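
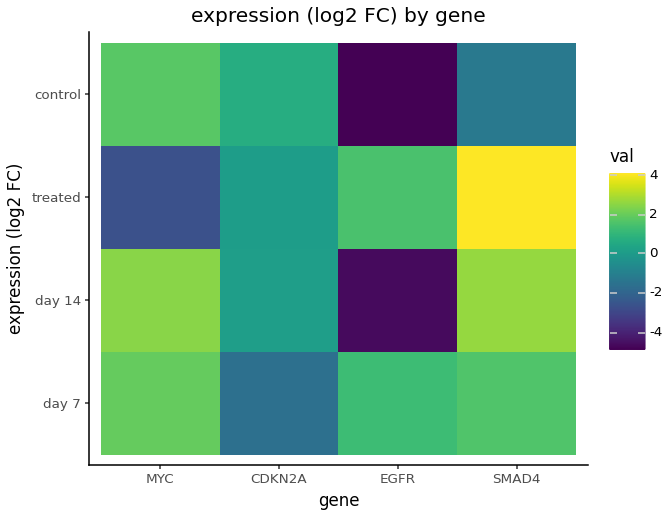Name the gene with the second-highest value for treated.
Top 3 for treated: SMAD4 ≈ 4, EGFR ≈ 2, CDKN2A ≈ 0.

EGFR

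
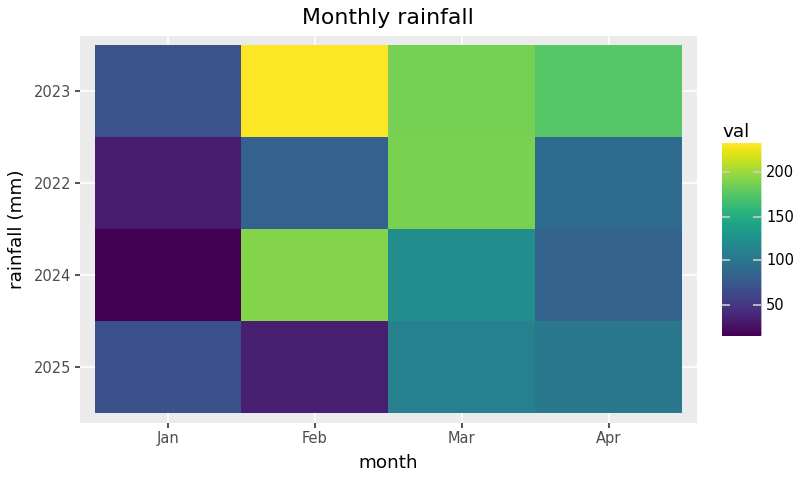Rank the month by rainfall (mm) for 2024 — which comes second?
Mar

Top 3 for 2024: Feb ≈ 200, Mar ≈ 120, Apr ≈ 80.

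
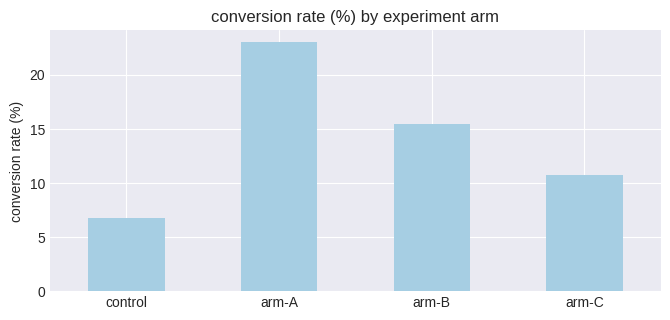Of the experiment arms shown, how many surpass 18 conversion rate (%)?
1

Above 18: arm-A.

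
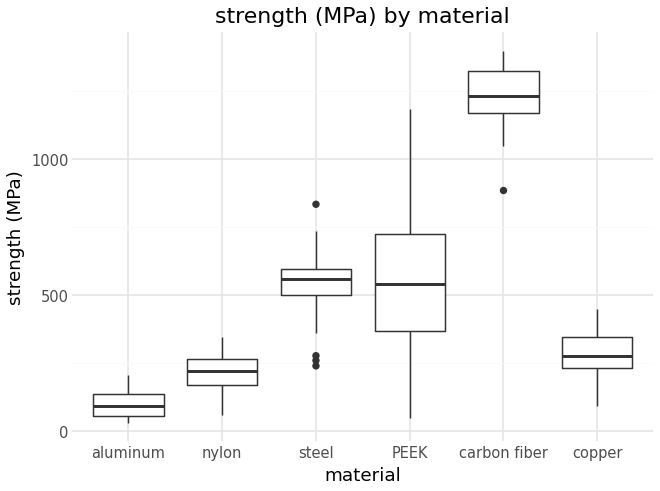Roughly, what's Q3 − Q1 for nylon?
Q3 ≈ 300, Q1 ≈ 200; IQR ≈ 100.

≈ 100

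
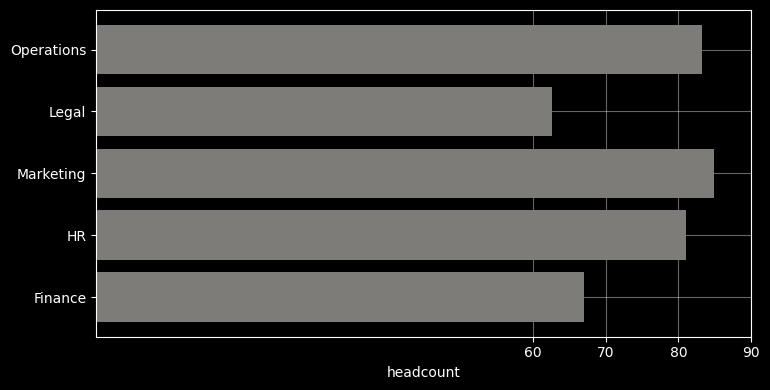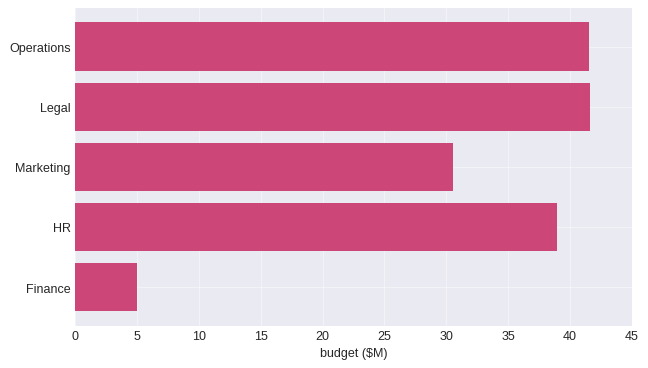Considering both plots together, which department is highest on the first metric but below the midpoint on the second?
Chart 2 median budget ($M) ≈ 40; below-median departments: Marketing, Finance. Among those, Marketing has the highest headcount (≈ 80).

Marketing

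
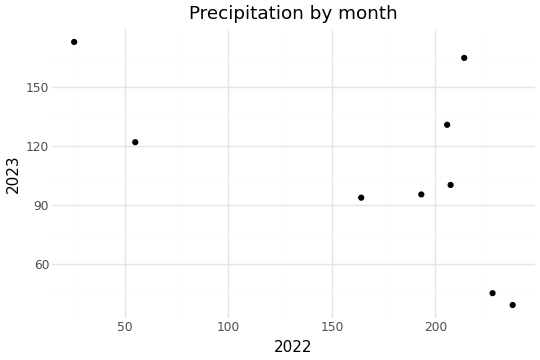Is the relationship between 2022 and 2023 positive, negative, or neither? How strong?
negative, moderate

Points are negatively correlated; moderate (|r| ≈ 0.6).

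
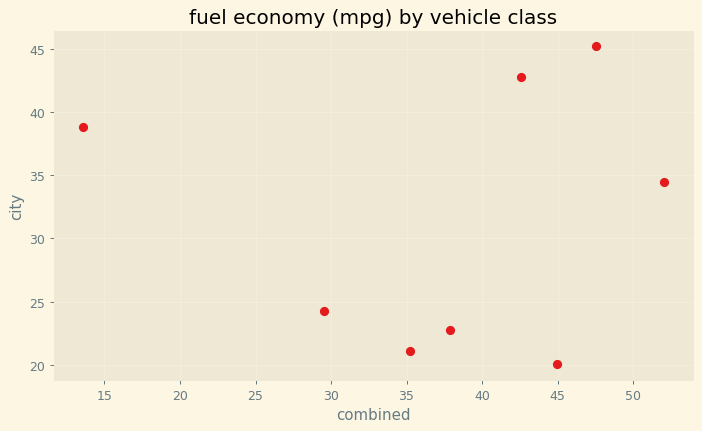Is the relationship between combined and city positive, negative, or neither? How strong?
no clear correlation

Points are roughly uncorrelated; weak (|r| ≈ 0.1).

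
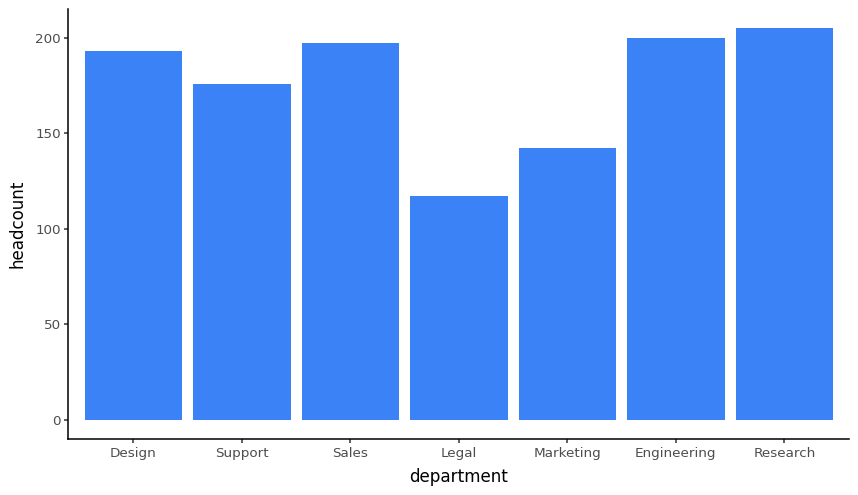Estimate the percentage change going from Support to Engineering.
≈ +11.1%

Support ≈ 180, Engineering ≈ 200; (200 − 180) / 180 ≈ +11.1%.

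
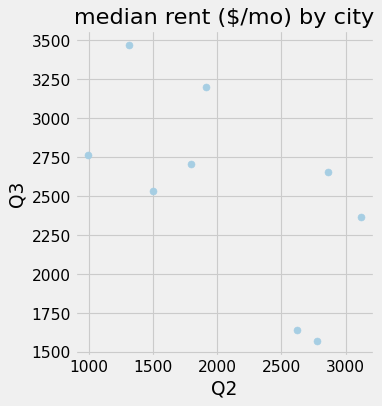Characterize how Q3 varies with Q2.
negative, moderate

Points are negatively correlated; moderate (|r| ≈ 0.6).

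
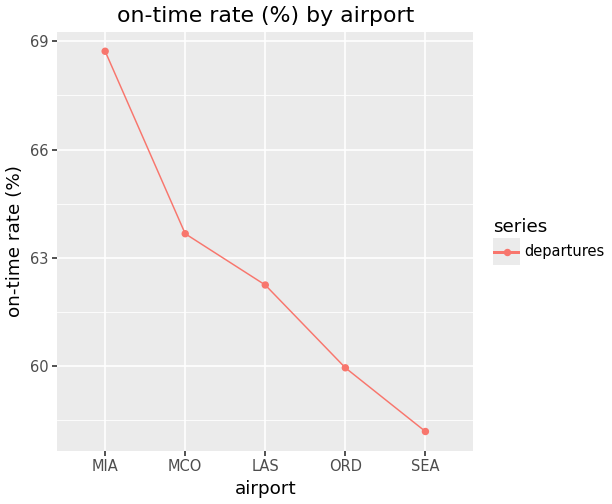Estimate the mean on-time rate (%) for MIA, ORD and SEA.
≈ 62

(69 + 60 + 58) / 3 ≈ 62.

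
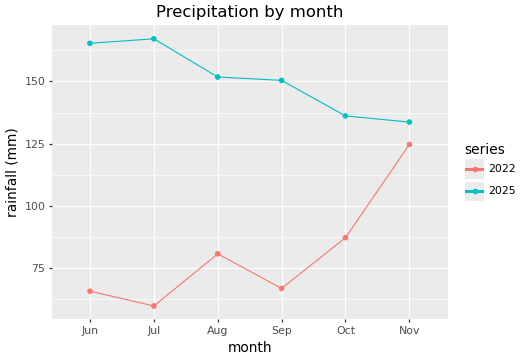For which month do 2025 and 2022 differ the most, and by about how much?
Jul, ≈ 110 mm

Jul: 2025 ≈ 170, 2022 ≈ 60 → gap ≈ 110. Next-largest (Jun) is only ≈ 100.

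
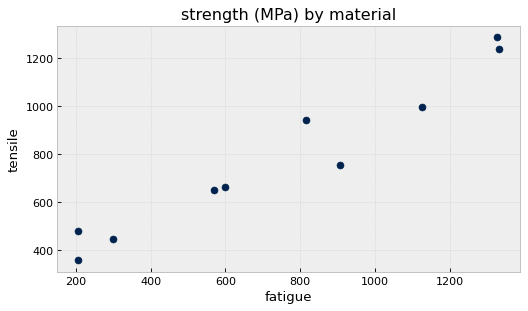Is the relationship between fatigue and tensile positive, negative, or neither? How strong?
positive, strong

Points are positively correlated; strong (|r| ≈ 1.0).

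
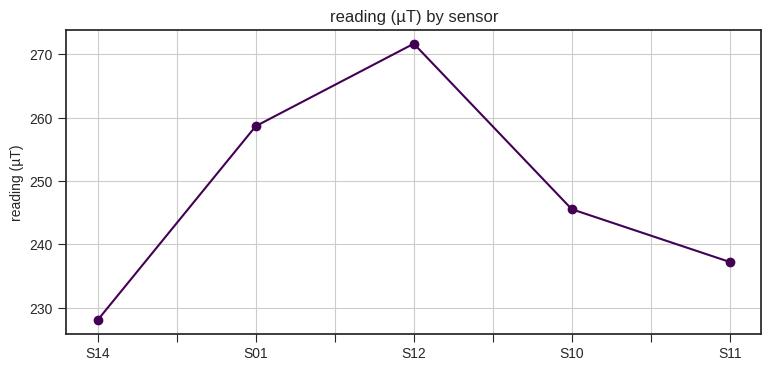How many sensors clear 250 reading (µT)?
Above 250: S01, S12.

2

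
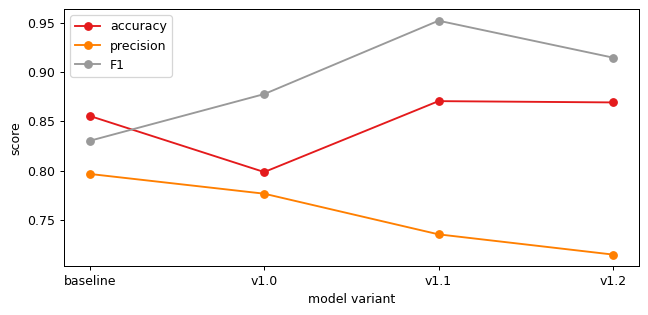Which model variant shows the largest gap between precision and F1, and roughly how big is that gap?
v1.1: precision ≈ 0.74, F1 ≈ 0.96 → gap ≈ 0.22. Next-largest (v1.2) is only ≈ 0.20.

v1.1, ≈ 0.22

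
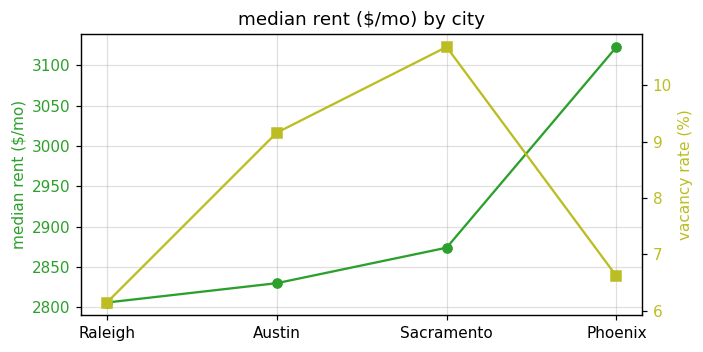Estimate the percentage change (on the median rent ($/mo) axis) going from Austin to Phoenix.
Austin ≈ 2850, Phoenix ≈ 3100; (3100 − 2850) / 2850 ≈ +8.8%.

≈ +8.8%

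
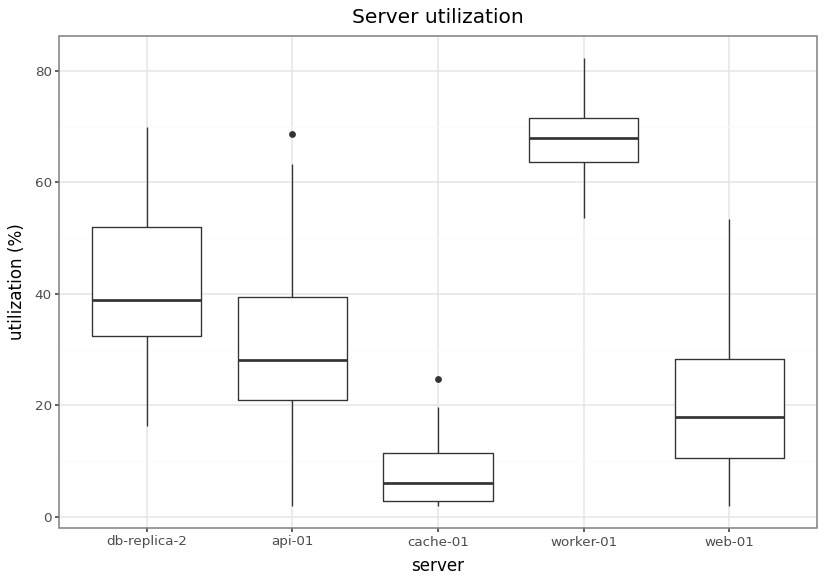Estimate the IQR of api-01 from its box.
≈ 20

Q3 ≈ 40, Q1 ≈ 20; IQR ≈ 20.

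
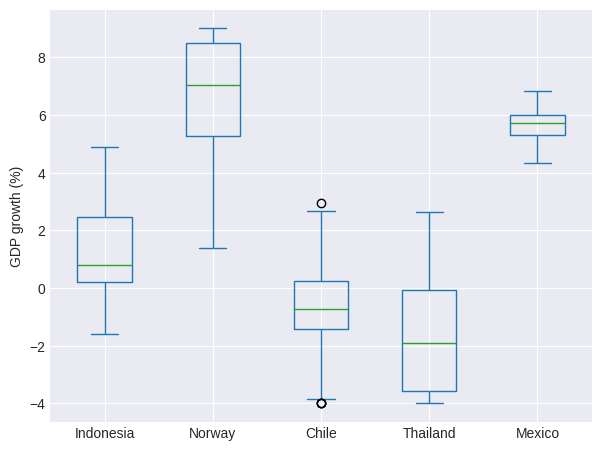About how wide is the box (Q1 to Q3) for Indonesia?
Q3 ≈ 2, Q1 ≈ 0; IQR ≈ 2.

≈ 2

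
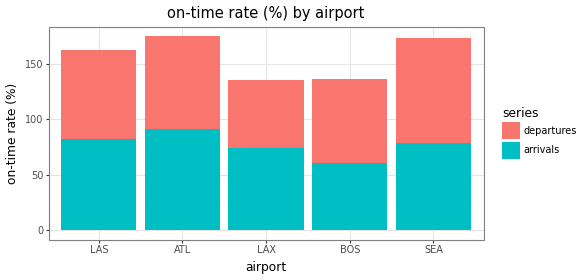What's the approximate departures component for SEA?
departures top ≈ 180, bottom ≈ 80; segment ≈ 100.

≈ 100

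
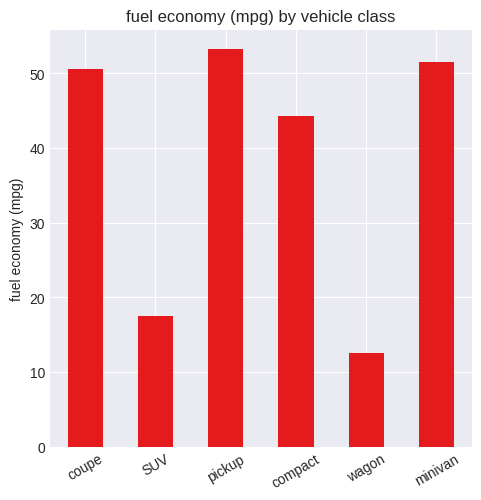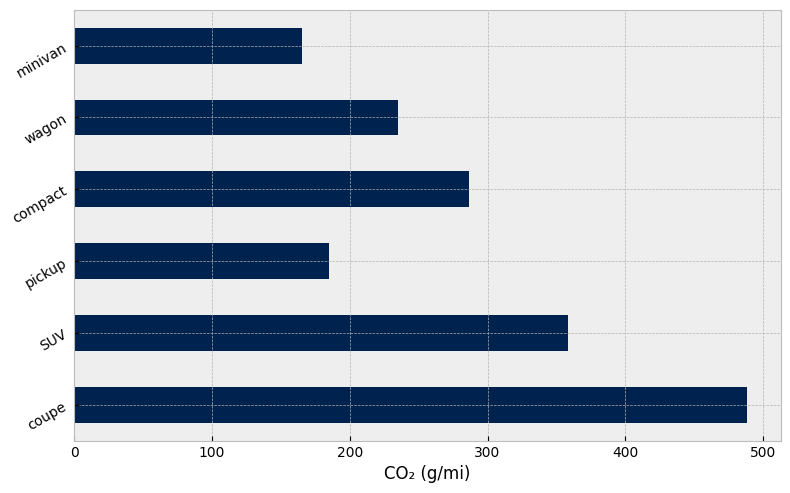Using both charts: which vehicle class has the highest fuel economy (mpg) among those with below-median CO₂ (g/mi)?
Chart 2 median CO₂ (g/mi) ≈ 250; below-median vehicle classes: pickup, wagon, minivan. Among those, pickup has the highest fuel economy (mpg) (≈ 55).

pickup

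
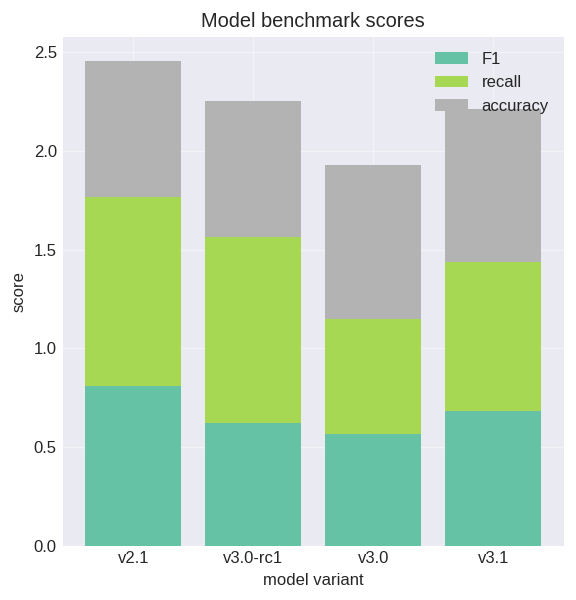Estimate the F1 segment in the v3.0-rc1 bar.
≈ 0.5

F1 top ≈ 0.5, bottom ≈ 0.0; segment ≈ 0.5.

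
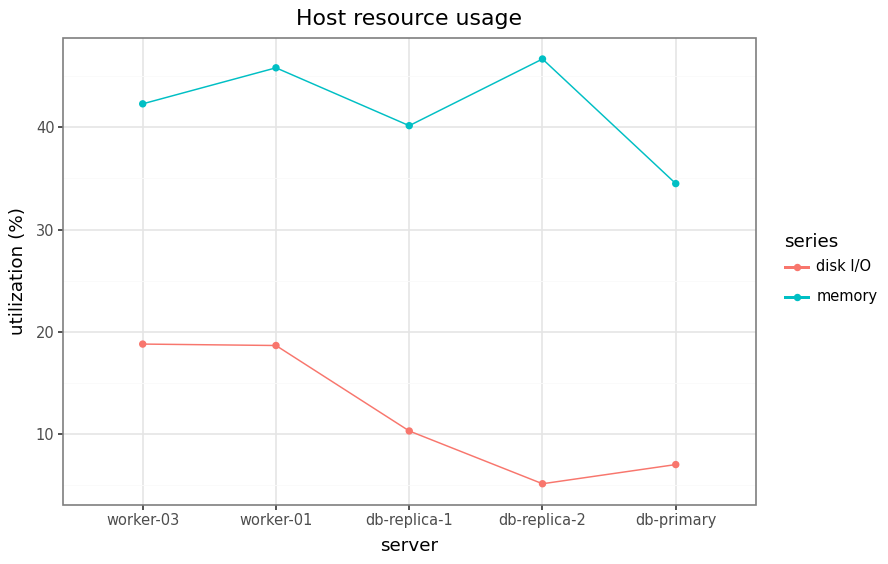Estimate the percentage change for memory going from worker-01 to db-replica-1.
≈ -11.1%

worker-01 ≈ 45, db-replica-1 ≈ 40; (40 − 45) / 45 ≈ -11.1%.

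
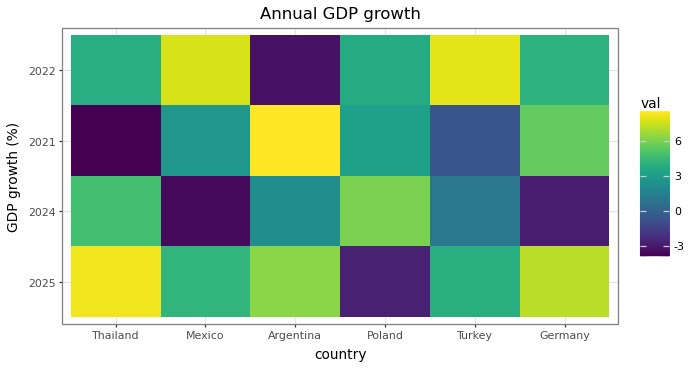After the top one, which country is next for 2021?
Top 3 for 2021: Argentina ≈ 8, Germany ≈ 6, Poland ≈ 4.

Germany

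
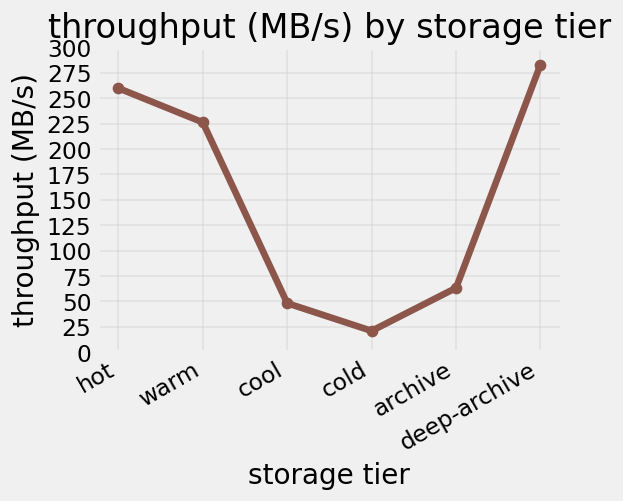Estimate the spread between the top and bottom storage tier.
≈ 250

Max deep-archive ≈ 275, min cold ≈ 25; range ≈ 250.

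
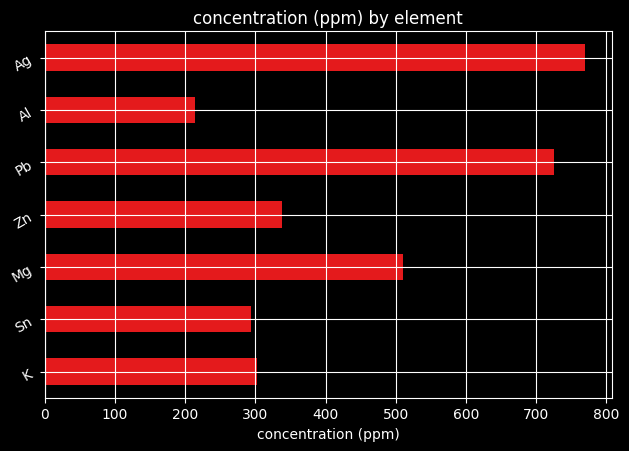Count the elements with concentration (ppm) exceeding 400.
3

Above 400: Mg, Pb, Ag.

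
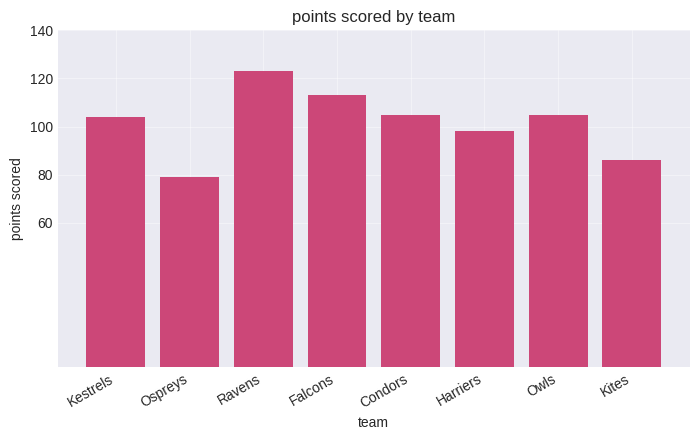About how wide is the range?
≈ 40

Max Ravens ≈ 120, min Ospreys ≈ 80; range ≈ 40.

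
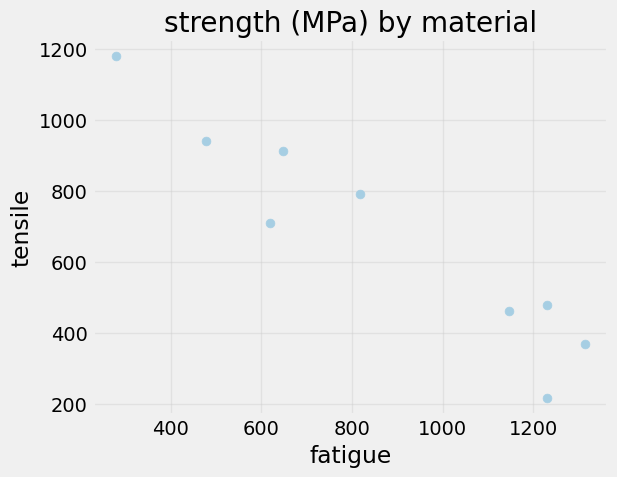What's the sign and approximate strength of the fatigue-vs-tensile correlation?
Points are negatively correlated; strong (|r| ≈ 0.9).

negative, strong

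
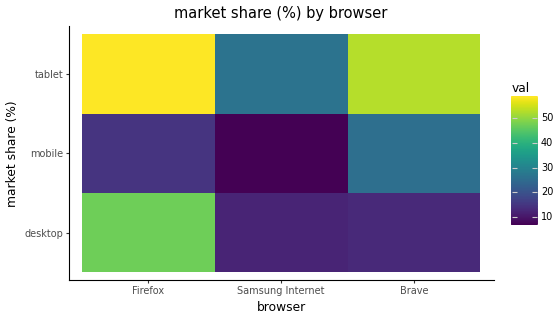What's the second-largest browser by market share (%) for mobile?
Firefox

Top 3 for mobile: Brave ≈ 25, Firefox ≈ 15, Samsung Internet ≈ 5.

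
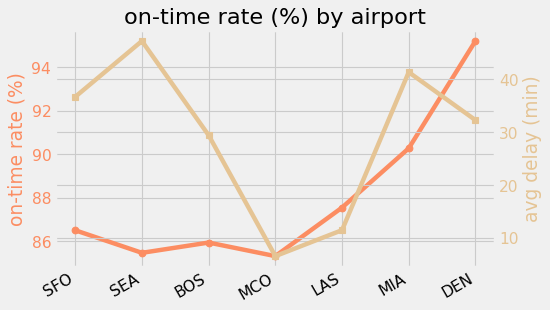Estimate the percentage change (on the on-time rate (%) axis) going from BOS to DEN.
BOS ≈ 86, DEN ≈ 95; (95 − 86) / 86 ≈ +10.5%.

≈ +10.5%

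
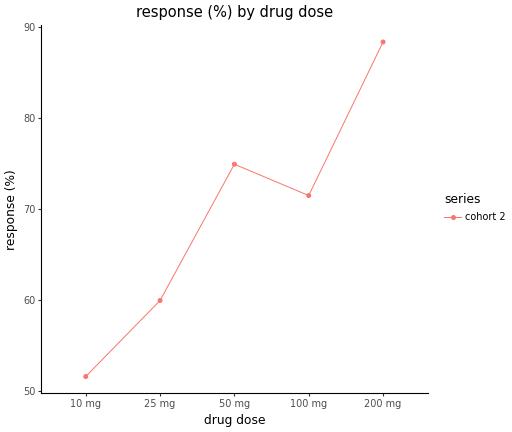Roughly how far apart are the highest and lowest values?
≈ 40

Max 200 mg ≈ 90, min 10 mg ≈ 50; range ≈ 40.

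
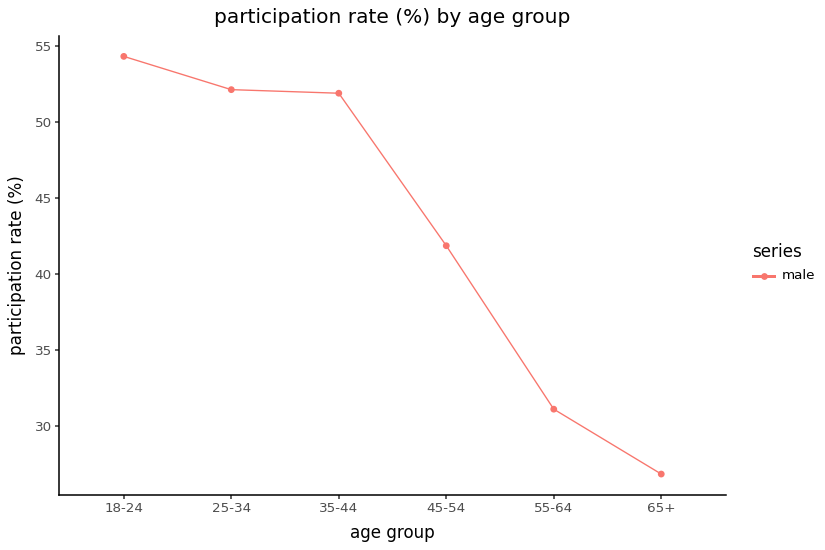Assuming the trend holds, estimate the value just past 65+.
≈ 17.5

Last three: 40, 30, 25 → slope ≈ -7.5/step → next ≈ 17.5.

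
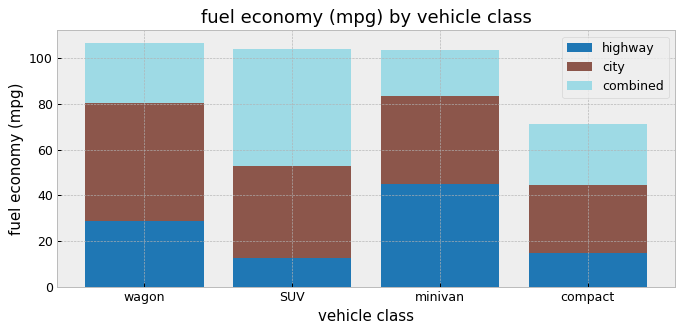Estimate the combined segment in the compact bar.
combined top ≈ 70, bottom ≈ 40; segment ≈ 30.

≈ 30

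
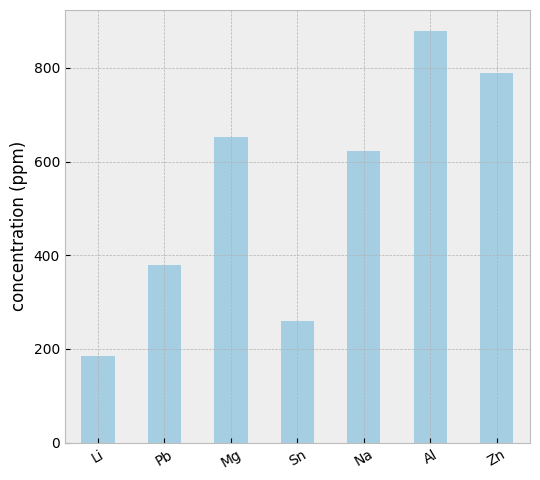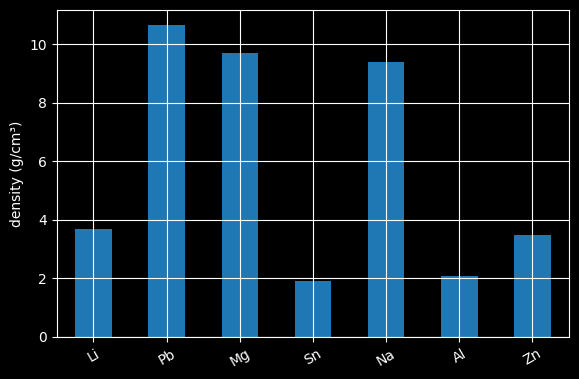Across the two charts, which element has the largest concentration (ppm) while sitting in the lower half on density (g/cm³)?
Chart 2 median density (g/cm³) ≈ 4; below-median elements: Sn, Al, Zn. Among those, Al has the highest concentration (ppm) (≈ 900).

Al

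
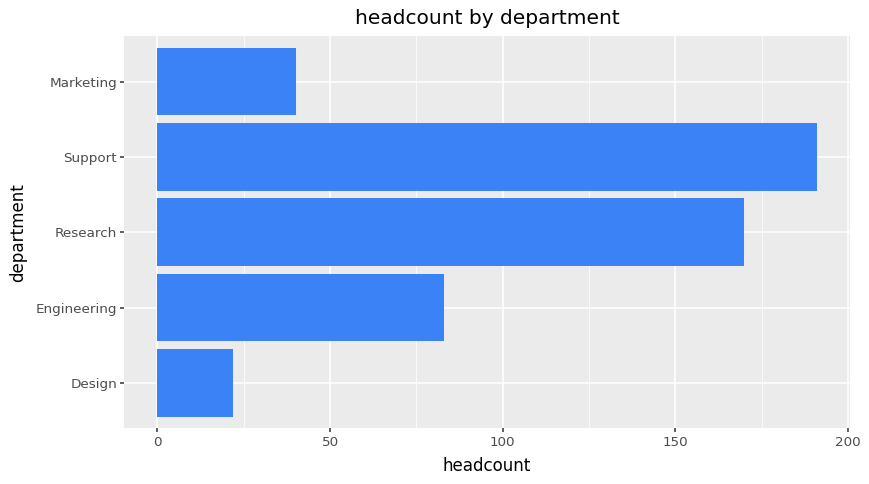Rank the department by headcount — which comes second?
Research

Top 3: Support ≈ 200, Research ≈ 160, Engineering ≈ 80.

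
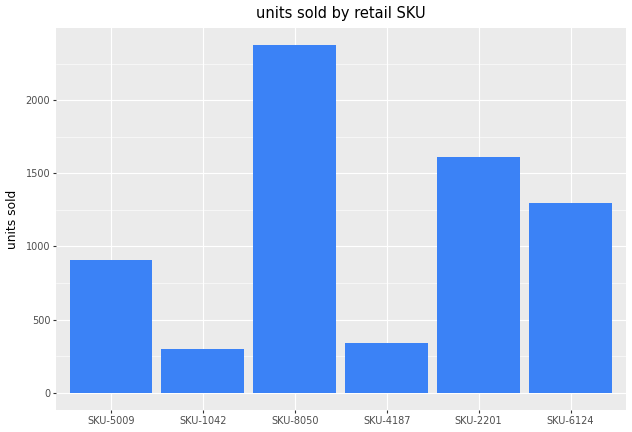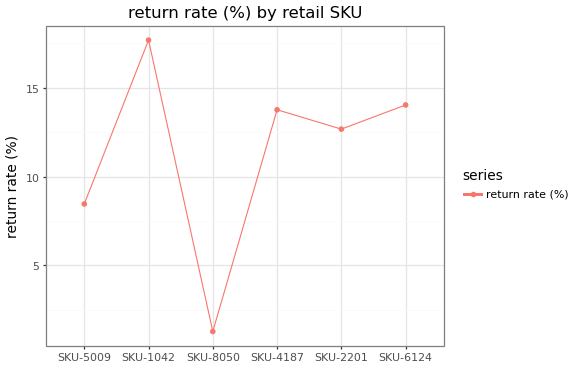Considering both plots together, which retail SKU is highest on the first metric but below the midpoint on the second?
Chart 2 median return rate (%) ≈ 14; below-median retail SKUs: SKU-5009, SKU-8050, SKU-2201. Among those, SKU-8050 has the highest units sold (≈ 2500).

SKU-8050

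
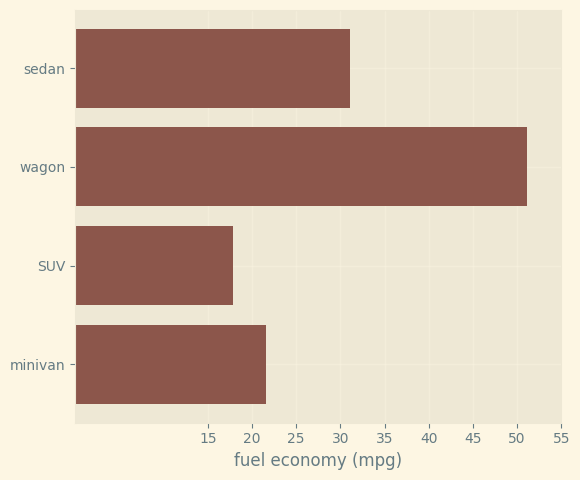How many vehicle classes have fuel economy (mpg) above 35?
Above 35: wagon.

1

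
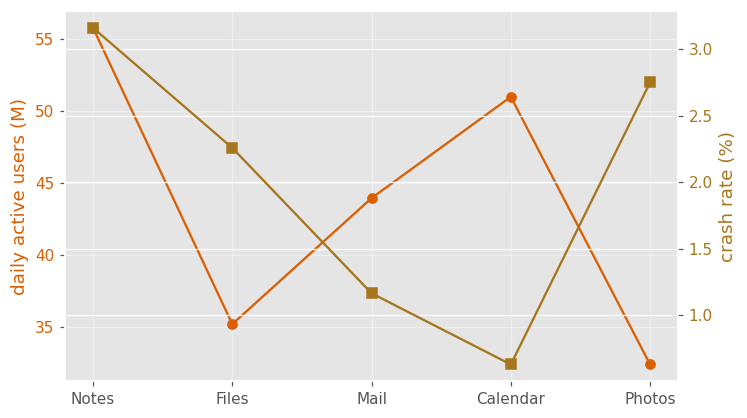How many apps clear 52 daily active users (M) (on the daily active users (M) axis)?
1

Above 52: Notes.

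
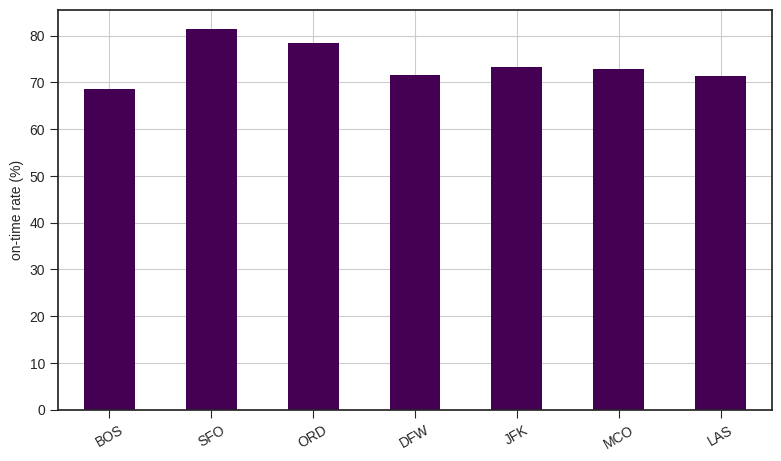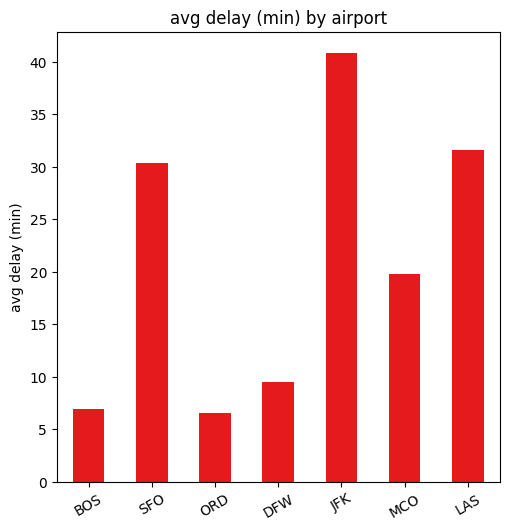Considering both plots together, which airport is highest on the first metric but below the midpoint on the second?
Chart 2 median avg delay (min) ≈ 20; below-median airports: BOS, ORD, DFW. Among those, ORD has the highest on-time rate (%) (≈ 80).

ORD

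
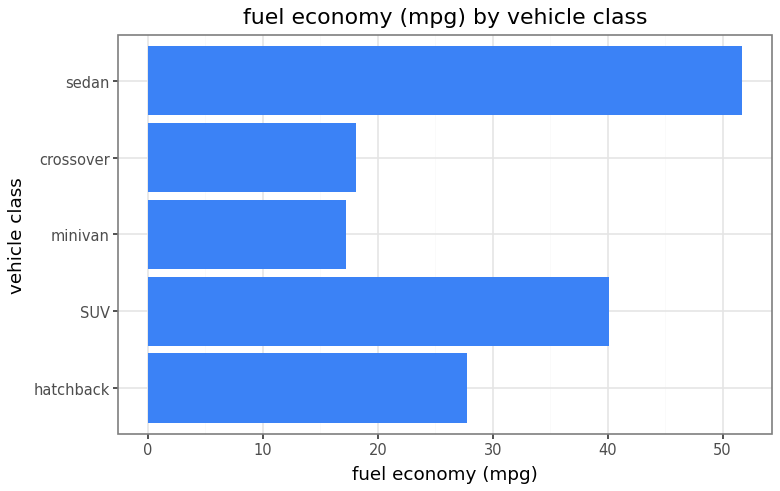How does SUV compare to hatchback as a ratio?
SUV ≈ 40, hatchback ≈ 30; 40/30 ≈ 1.33.

≈ 1.33×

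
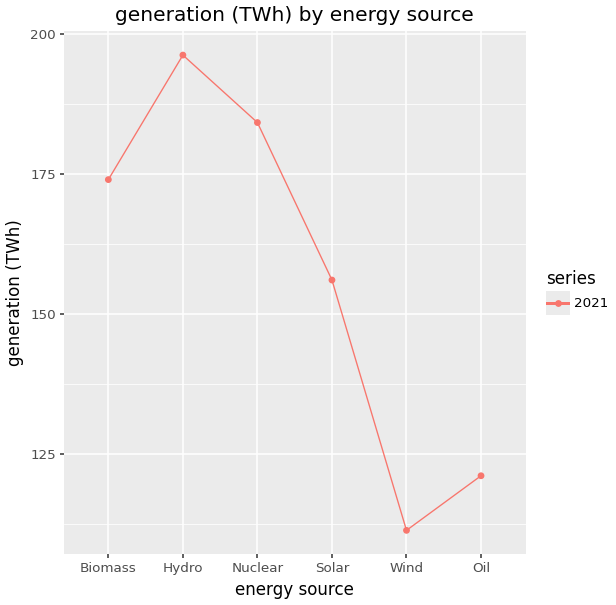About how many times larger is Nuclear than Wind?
≈ 1.64×

Nuclear ≈ 180, Wind ≈ 110; 180/110 ≈ 1.64.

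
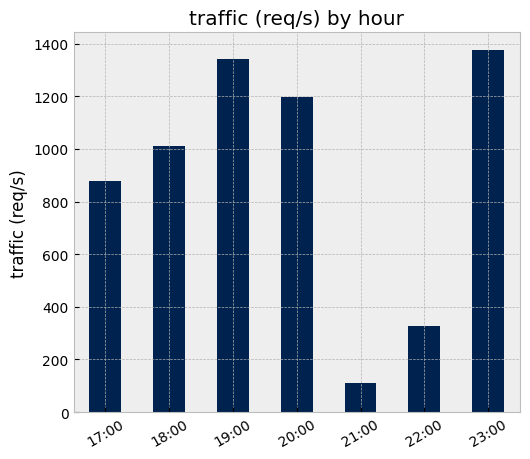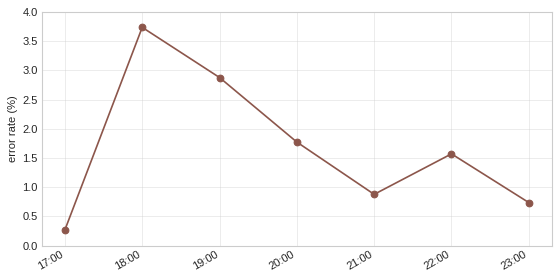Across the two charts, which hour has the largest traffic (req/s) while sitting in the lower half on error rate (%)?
Chart 2 median error rate (%) ≈ 1.5; below-median hours: 17:00, 21:00, 23:00. Among those, 23:00 has the highest traffic (req/s) (≈ 1400).

23:00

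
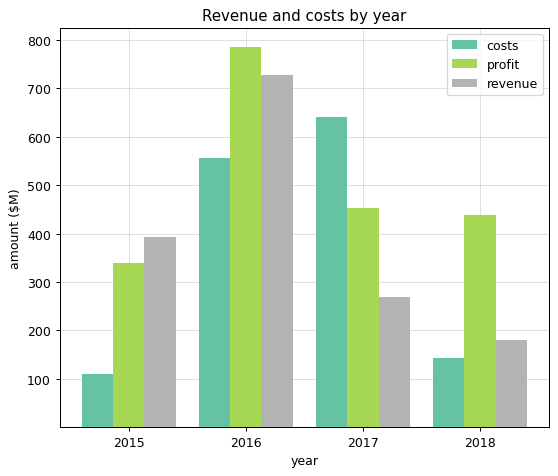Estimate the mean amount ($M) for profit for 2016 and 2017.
≈ 650

(800 + 500) / 2 ≈ 650.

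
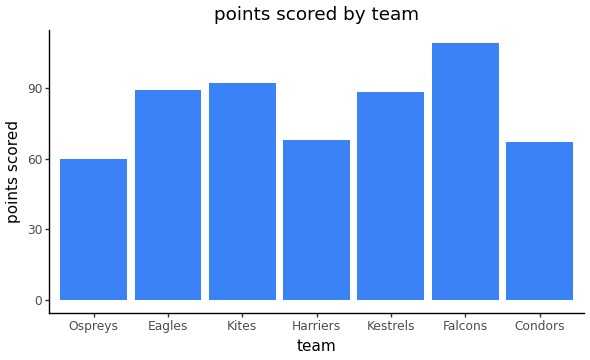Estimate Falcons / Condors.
Falcons ≈ 110, Condors ≈ 70; 110/70 ≈ 1.57.

≈ 1.57×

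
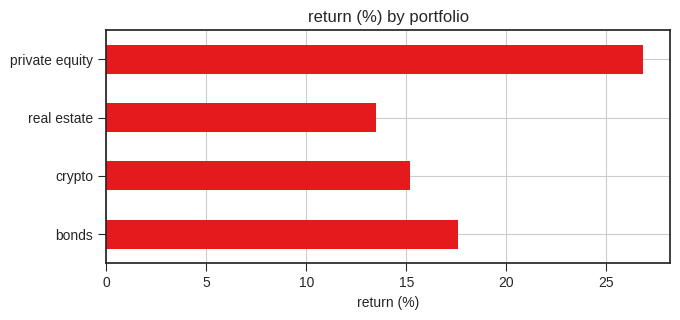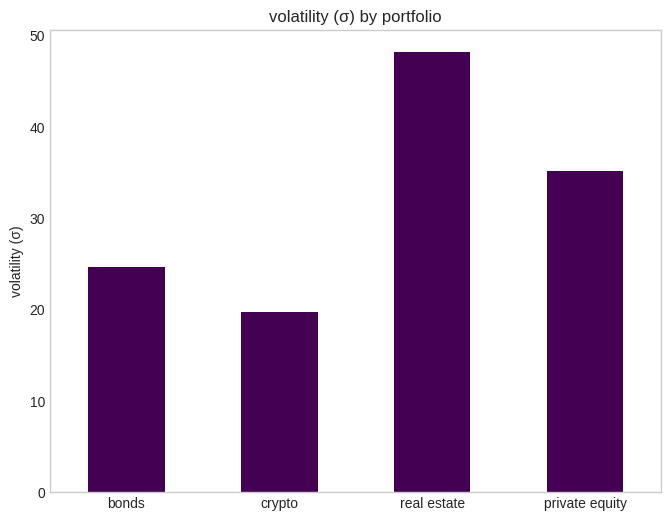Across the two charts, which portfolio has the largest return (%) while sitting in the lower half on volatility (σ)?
Chart 2 median volatility (σ) ≈ 30; below-median portfolios: bonds, crypto. Among those, bonds has the highest return (%) (≈ 20).

bonds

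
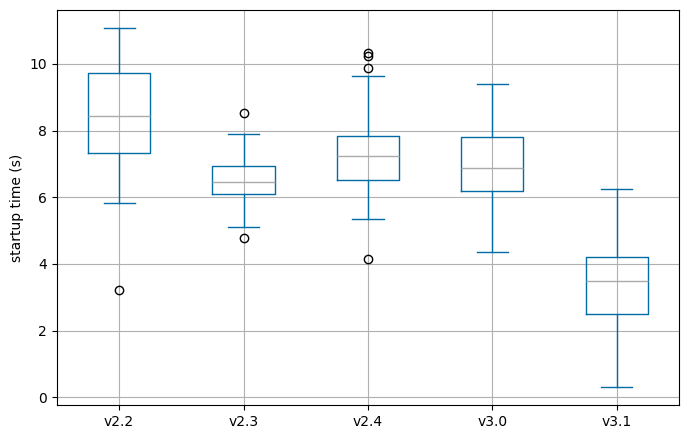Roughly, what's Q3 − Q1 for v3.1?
≈ 1.5

Q3 ≈ 4.0, Q1 ≈ 2.5; IQR ≈ 1.5.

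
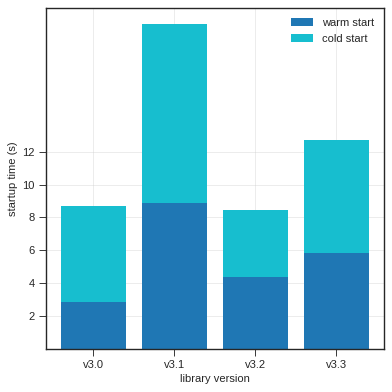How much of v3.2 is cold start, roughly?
cold start top ≈ 8, bottom ≈ 4; segment ≈ 4.

≈ 4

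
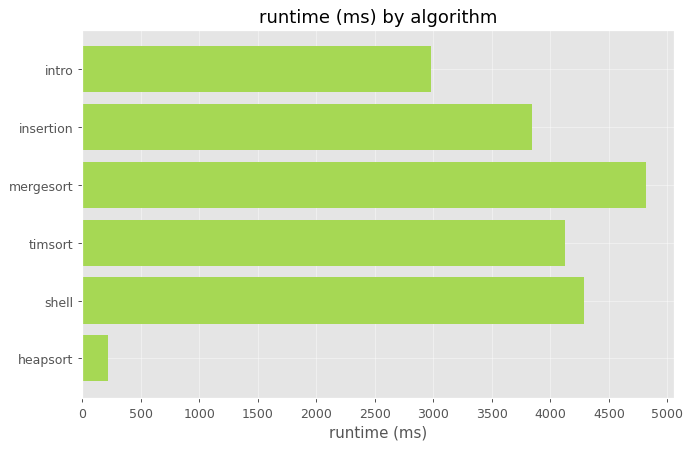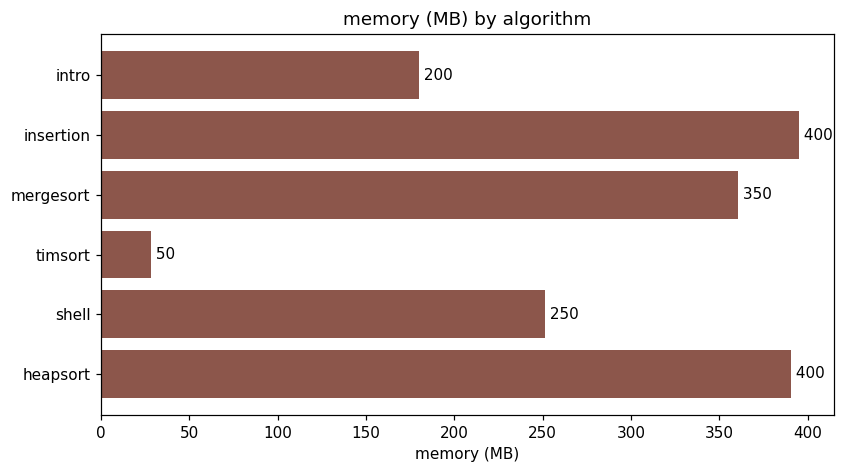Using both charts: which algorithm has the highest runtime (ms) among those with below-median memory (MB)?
Chart 2 median memory (MB) ≈ 300; below-median algorithms: intro, timsort, shell. Among those, shell has the highest runtime (ms) (≈ 4500).

shell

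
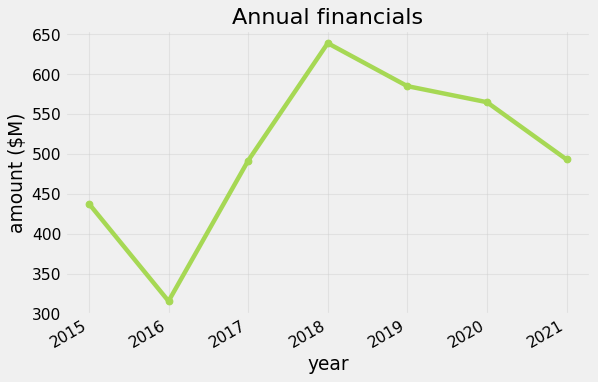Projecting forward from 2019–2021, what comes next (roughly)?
Last three: 600, 550, 500 → slope ≈ -50/step → next ≈ 450.

≈ 450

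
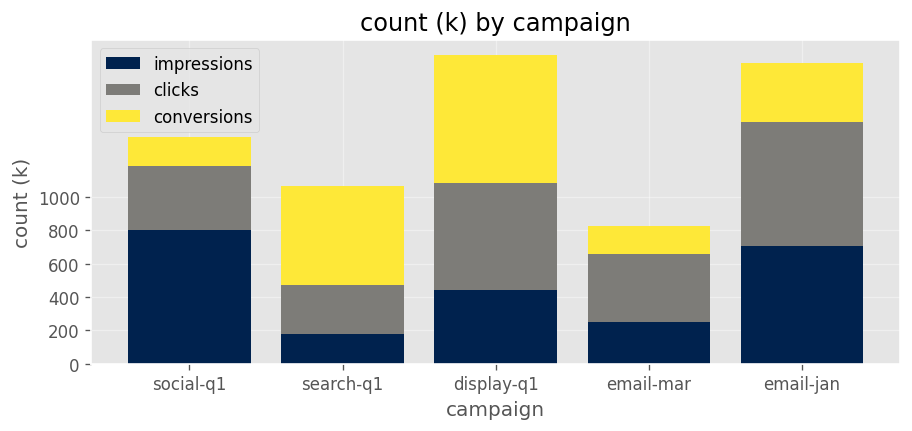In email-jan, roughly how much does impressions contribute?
≈ 800

impressions top ≈ 800, bottom ≈ 0; segment ≈ 800.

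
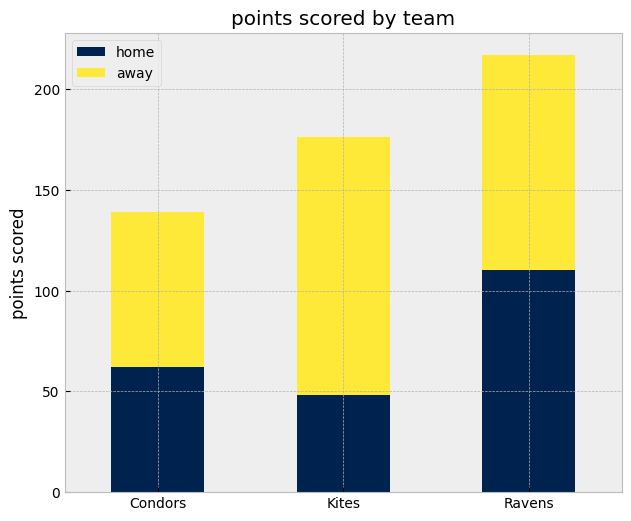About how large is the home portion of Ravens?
≈ 120

home top ≈ 120, bottom ≈ 0; segment ≈ 120.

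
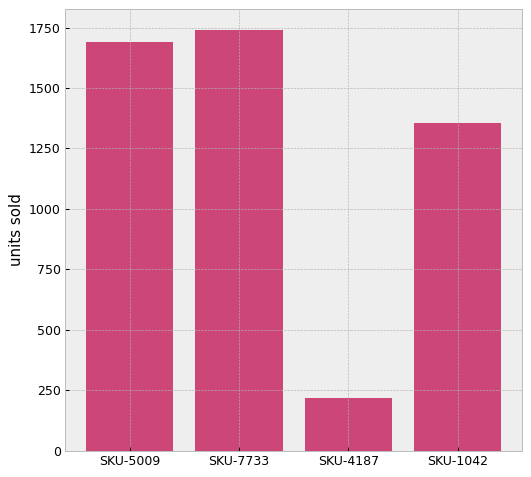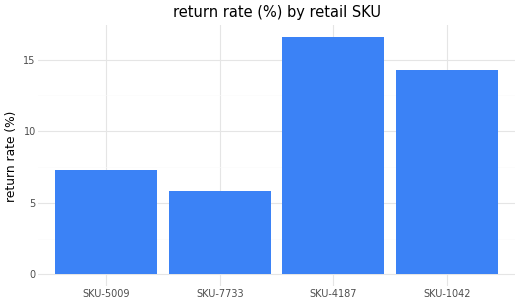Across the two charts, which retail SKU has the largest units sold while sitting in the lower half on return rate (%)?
SKU-7733

Chart 2 median return rate (%) ≈ 10; below-median retail SKUs: SKU-5009, SKU-7733. Among those, SKU-7733 has the highest units sold (≈ 1800).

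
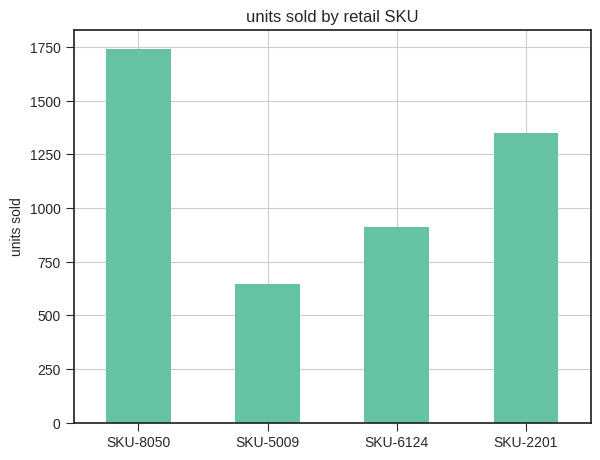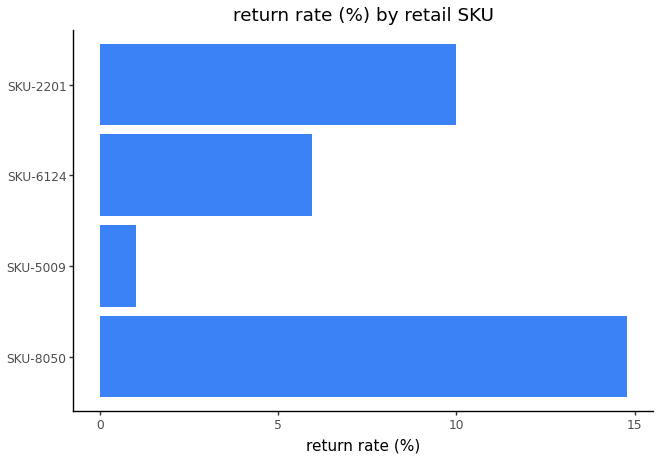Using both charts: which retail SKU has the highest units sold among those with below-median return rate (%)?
Chart 2 median return rate (%) ≈ 8; below-median retail SKUs: SKU-5009, SKU-6124. Among those, SKU-6124 has the highest units sold (≈ 1000).

SKU-6124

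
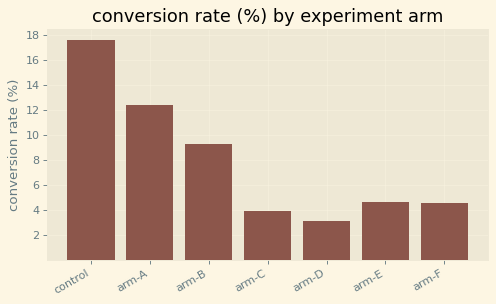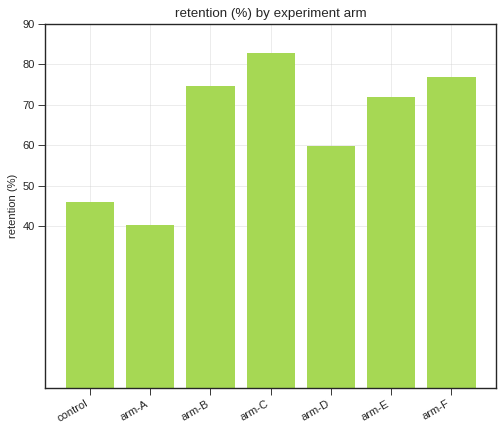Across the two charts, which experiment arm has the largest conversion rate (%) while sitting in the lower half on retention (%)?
Chart 2 median retention (%) ≈ 70; below-median experiment arms: control, arm-A, arm-D. Among those, control has the highest conversion rate (%) (≈ 18).

control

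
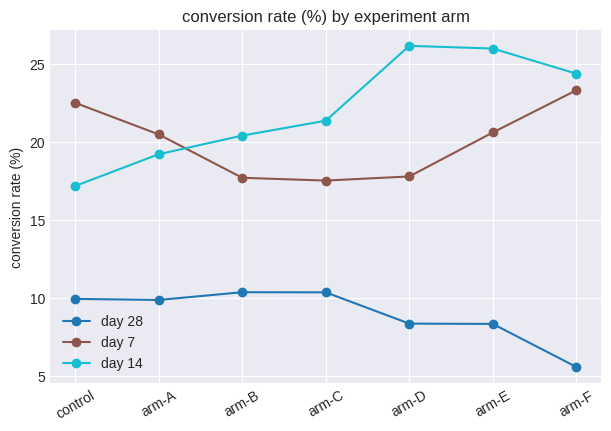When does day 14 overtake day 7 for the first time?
arm-B

arm-A: day 14 ≈ 20 vs day 7 ≈ 20 (not yet); arm-B: day 14 ≈ 20 vs day 7 ≈ 18 (first crossover).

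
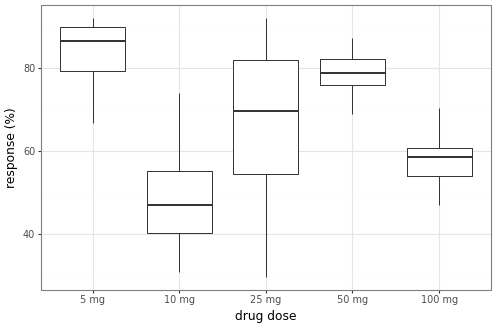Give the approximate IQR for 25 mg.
≈ 25

Q3 ≈ 80, Q1 ≈ 55; IQR ≈ 25.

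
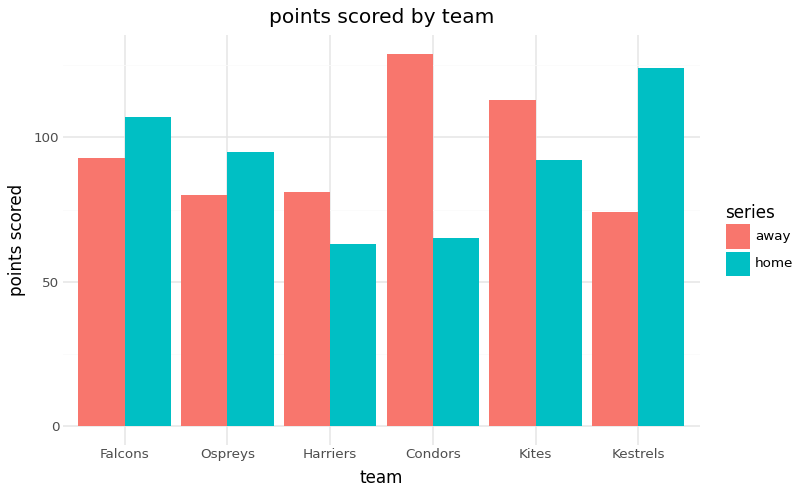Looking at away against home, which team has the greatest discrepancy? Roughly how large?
Condors: away ≈ 120, home ≈ 60 → gap ≈ 60. Next-largest (Kestrels) is only ≈ 40.

Condors, ≈ 60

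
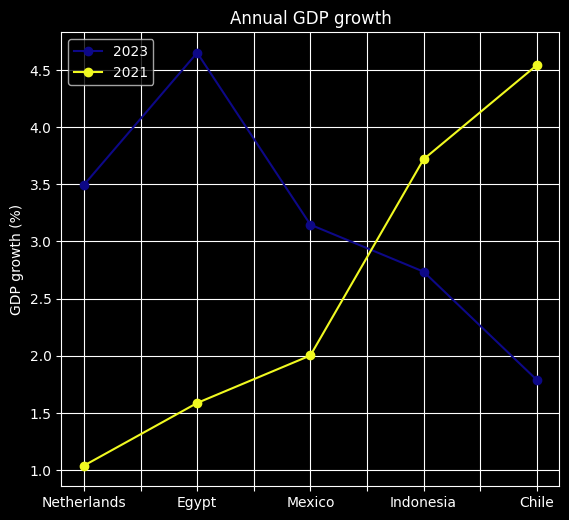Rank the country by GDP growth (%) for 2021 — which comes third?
Mexico

Top 4 for 2021: Chile ≈ 4.5, Indonesia ≈ 3.5, Mexico ≈ 2.0, Egypt ≈ 1.5.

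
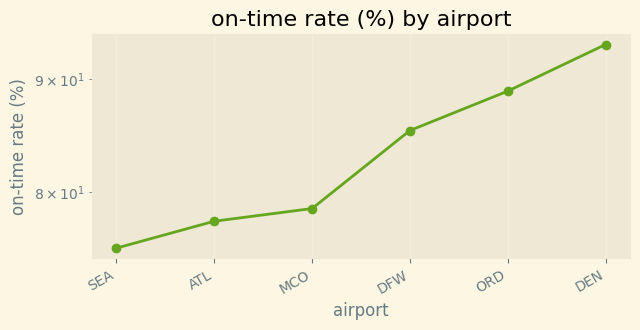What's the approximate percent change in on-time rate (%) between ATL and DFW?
ATL ≈ 78, DFW ≈ 86; (86 − 78) / 78 ≈ +10.3%.

≈ +10.3%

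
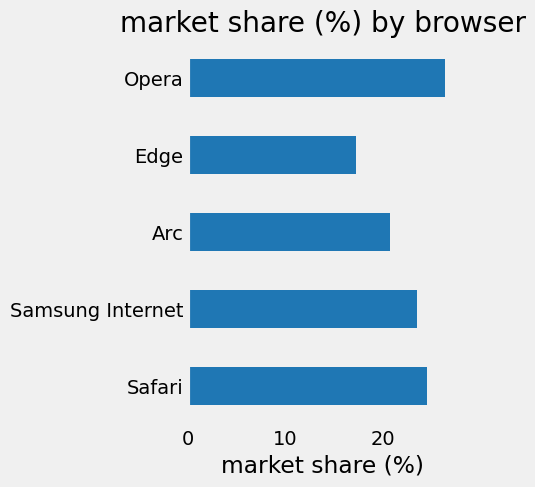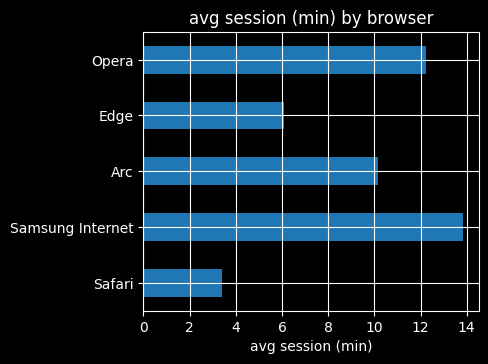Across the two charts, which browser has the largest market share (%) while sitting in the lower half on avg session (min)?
Chart 2 median avg session (min) ≈ 10; below-median browsers: Safari, Edge. Among those, Safari has the highest market share (%) (≈ 25).

Safari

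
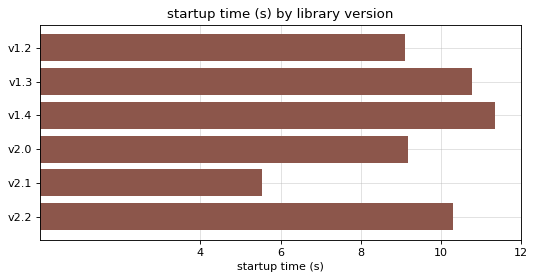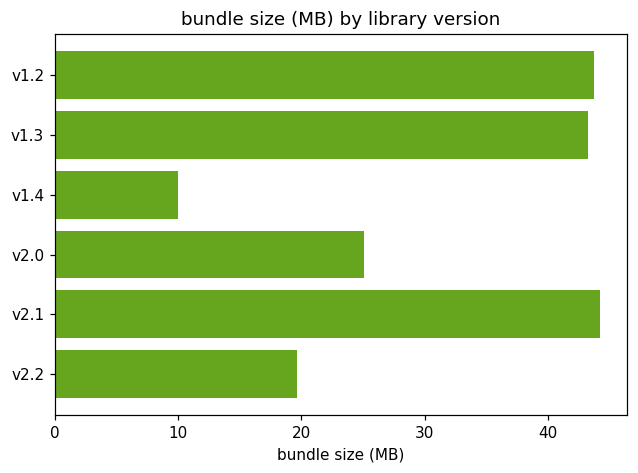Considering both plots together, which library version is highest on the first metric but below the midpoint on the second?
Chart 2 median bundle size (MB) ≈ 35; below-median library versions: v1.4, v2.0, v2.2. Among those, v1.4 has the highest startup time (s) (≈ 12).

v1.4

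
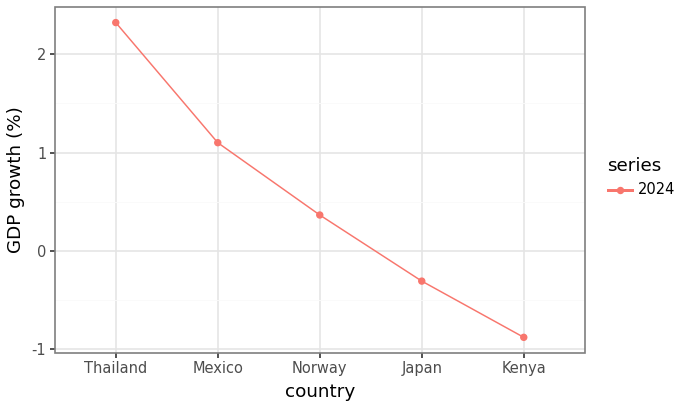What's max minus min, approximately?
Max Thailand ≈ 2.5, min Kenya ≈ -1.0; range ≈ 3.5.

≈ 3.5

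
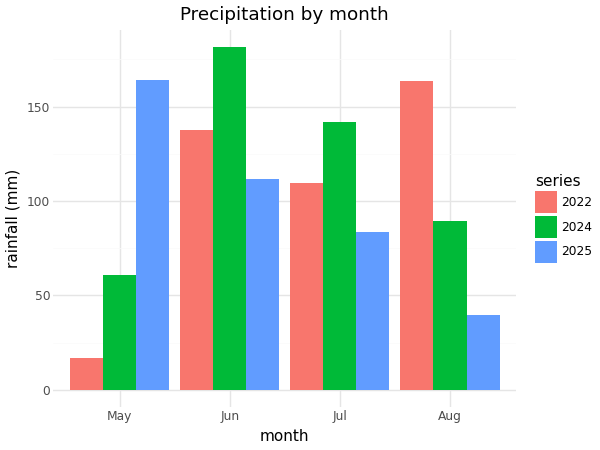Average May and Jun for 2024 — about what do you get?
≈ 120

(60 + 180) / 2 ≈ 120.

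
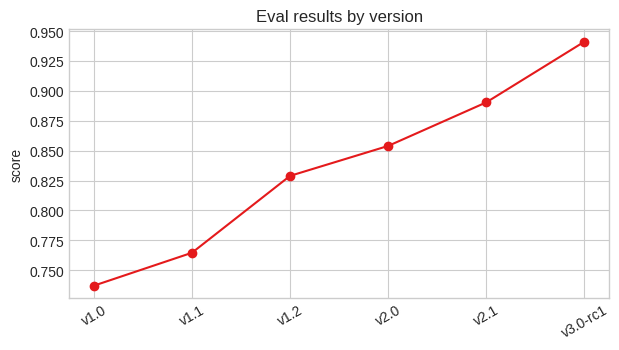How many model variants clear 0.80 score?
Above 0.80: v1.2, v2.0, v2.1, v3.0-rc1.

4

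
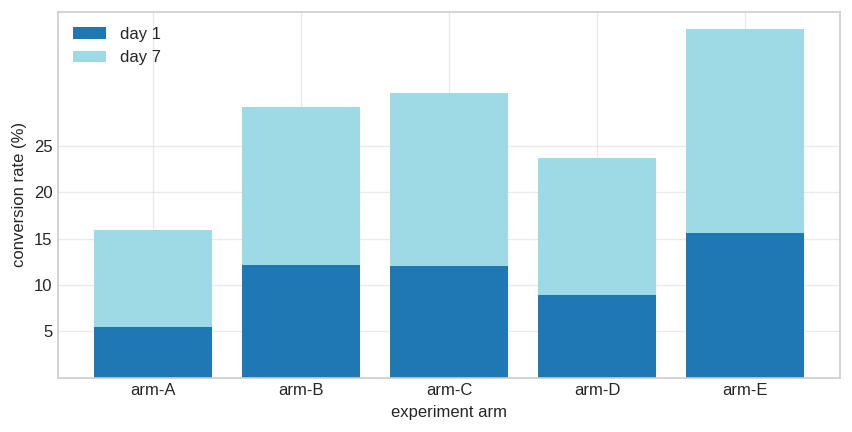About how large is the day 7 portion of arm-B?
day 7 top ≈ 30, bottom ≈ 10; segment ≈ 20.

≈ 20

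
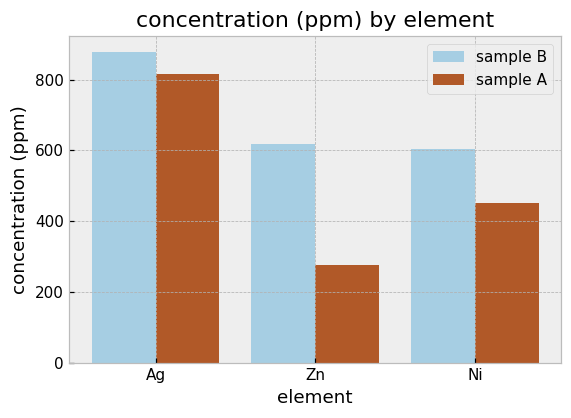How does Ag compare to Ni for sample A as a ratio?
Ag ≈ 800, Ni ≈ 500; 800/500 ≈ 1.6.

≈ 1.6×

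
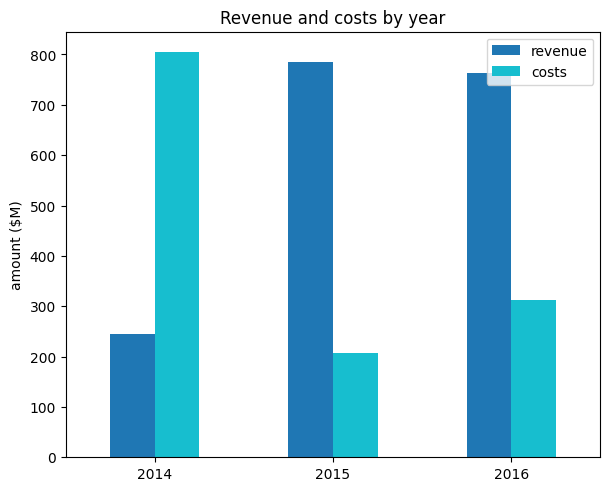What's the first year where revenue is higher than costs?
2015

2014: revenue ≈ 200 vs costs ≈ 800 (not yet); 2015: revenue ≈ 800 vs costs ≈ 200 (first crossover).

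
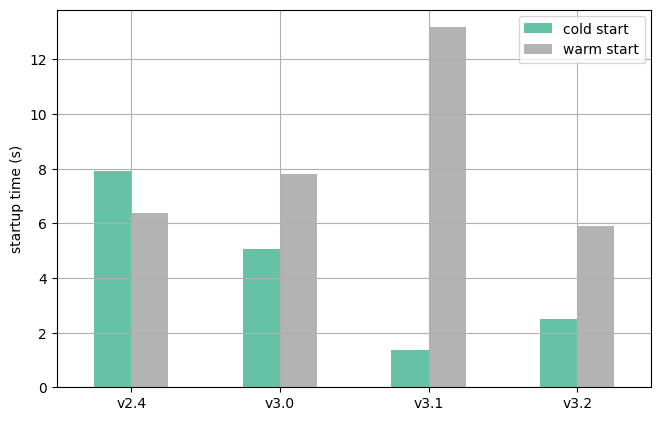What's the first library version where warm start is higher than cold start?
v2.4: warm start ≈ 6 vs cold start ≈ 8 (not yet); v3.0: warm start ≈ 8 vs cold start ≈ 6 (first crossover).

v3.0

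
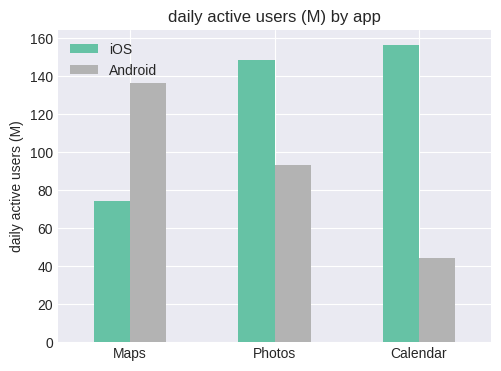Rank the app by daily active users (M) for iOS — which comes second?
Top 3 for iOS: Calendar ≈ 160, Photos ≈ 140, Maps ≈ 80.

Photos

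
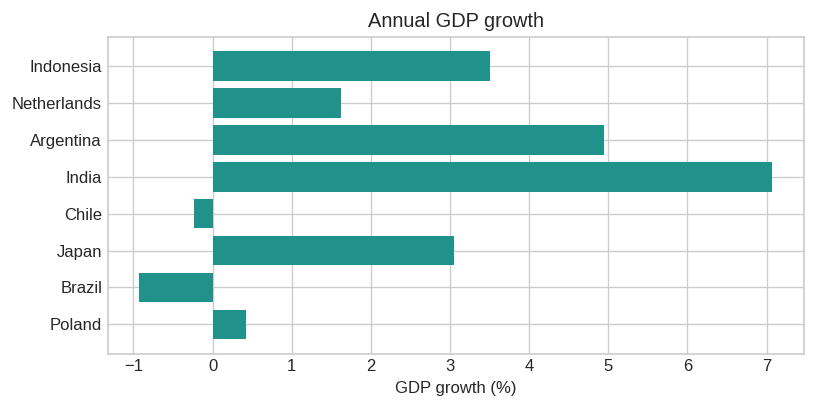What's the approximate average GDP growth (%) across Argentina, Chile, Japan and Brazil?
≈ 2

(5 + 0 + 3 + -1) / 4 ≈ 2.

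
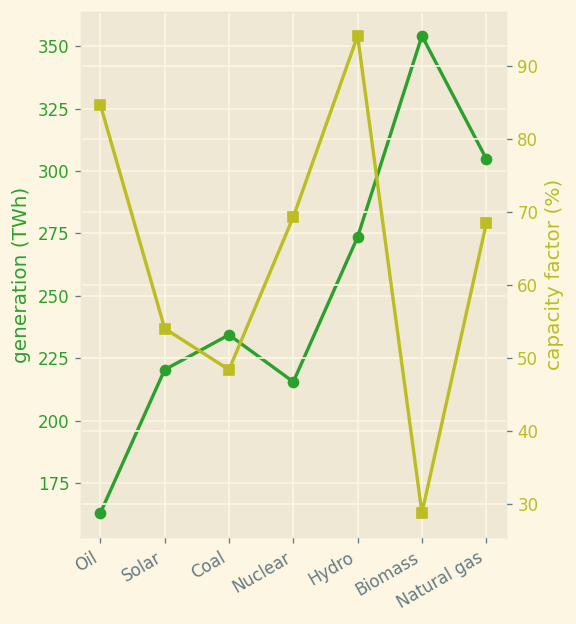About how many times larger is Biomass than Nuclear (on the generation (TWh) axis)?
≈ 1.64×

Biomass ≈ 360, Nuclear ≈ 220; 360/220 ≈ 1.64.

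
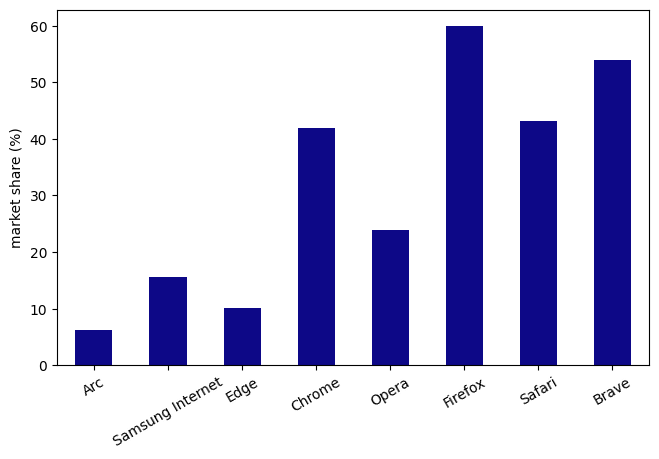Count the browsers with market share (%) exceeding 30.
Above 30: Chrome, Firefox, Safari, Brave.

4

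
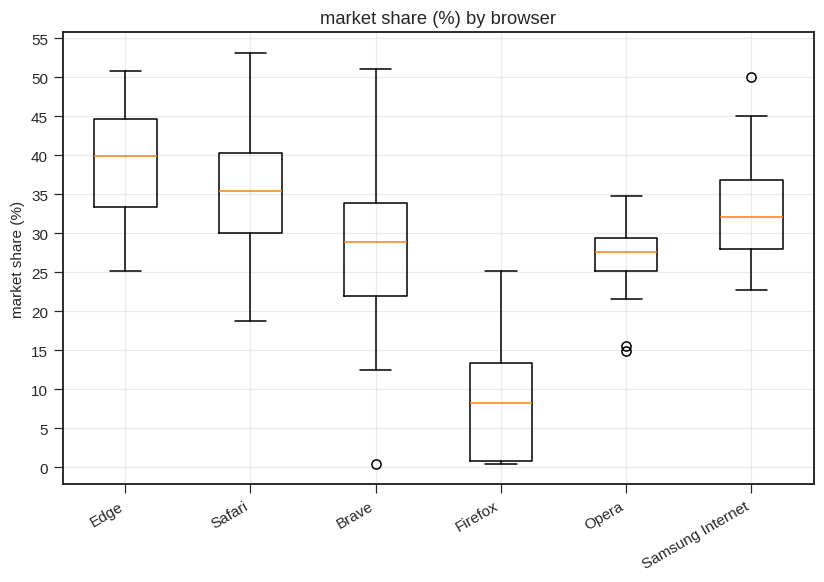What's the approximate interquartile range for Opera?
≈ 5

Q3 ≈ 30, Q1 ≈ 25; IQR ≈ 5.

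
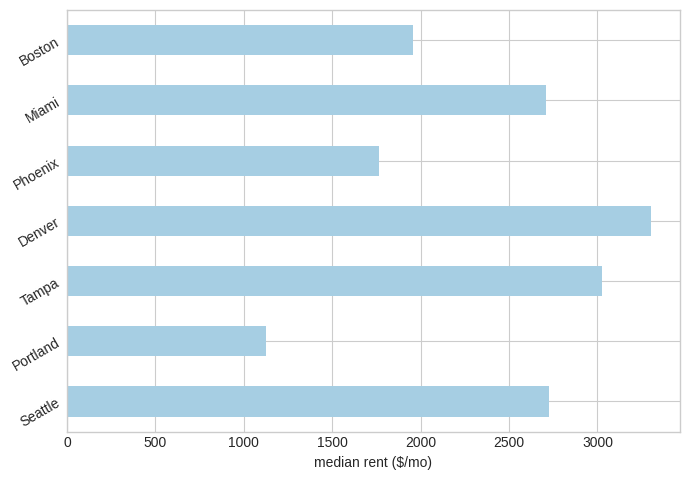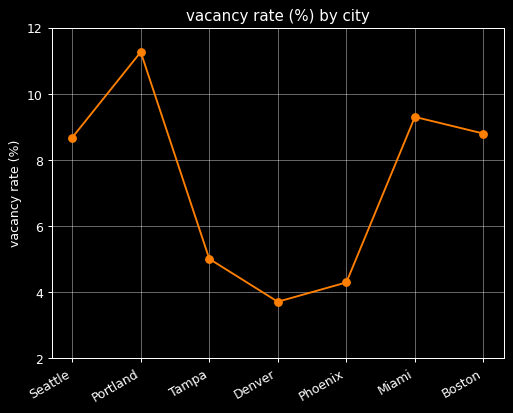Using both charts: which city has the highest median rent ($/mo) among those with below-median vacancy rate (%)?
Denver

Chart 2 median vacancy rate (%) ≈ 8; below-median cities: Tampa, Denver, Phoenix. Among those, Denver has the highest median rent ($/mo) (≈ 3500).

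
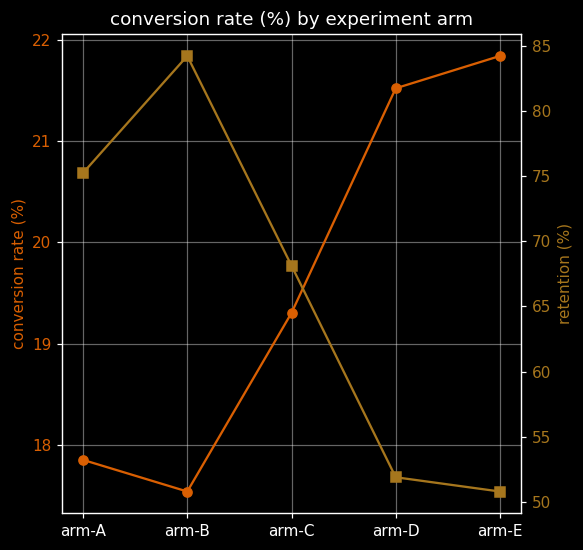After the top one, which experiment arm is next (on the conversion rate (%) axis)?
arm-D

Top 3 (on the conversion rate (%) axis): arm-E ≈ 22.0, arm-D ≈ 21.5, arm-C ≈ 19.5.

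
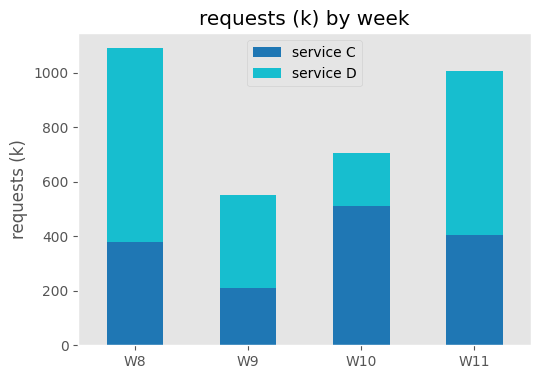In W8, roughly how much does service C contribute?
≈ 400

service C top ≈ 400, bottom ≈ 0; segment ≈ 400.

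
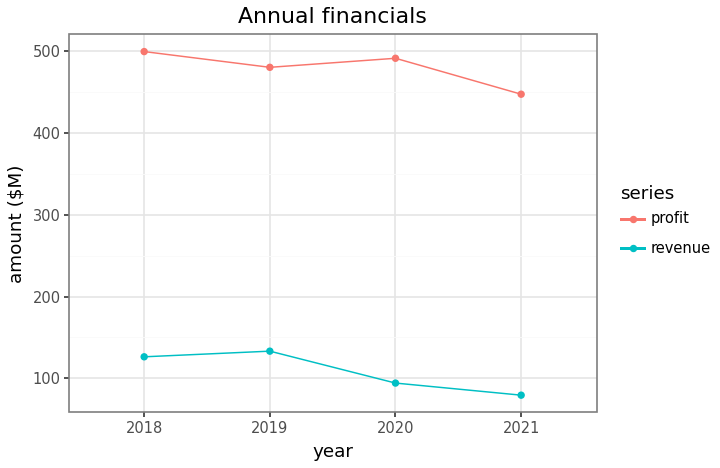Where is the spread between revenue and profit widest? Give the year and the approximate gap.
2020: revenue ≈ 100, profit ≈ 500 → gap ≈ 400. Next-largest (2018) is only ≈ 350.

2020, ≈ 400 $M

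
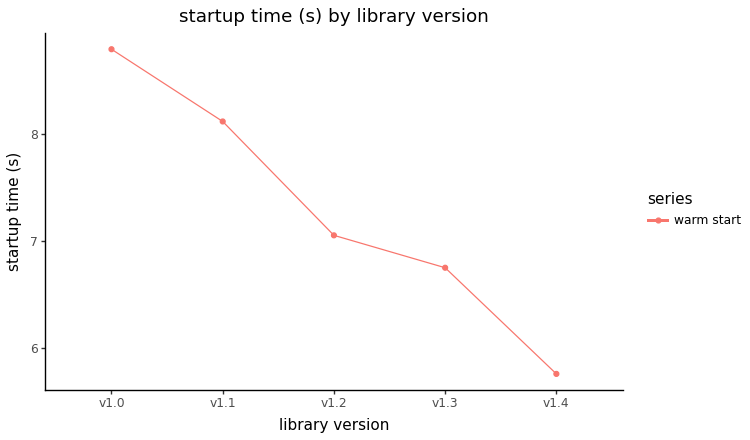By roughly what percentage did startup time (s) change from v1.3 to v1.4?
v1.3 ≈ 7.0, v1.4 ≈ 6.0; (6.0 − 7.0) / 7.0 ≈ -14.3%.

≈ -14.3%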